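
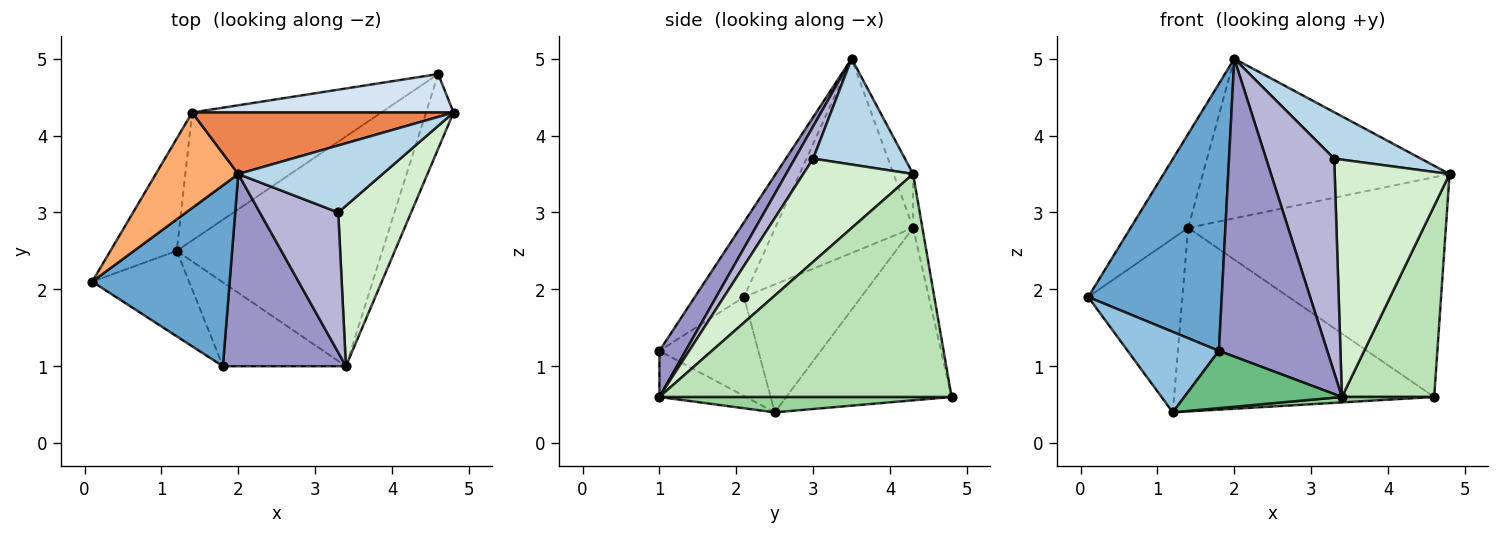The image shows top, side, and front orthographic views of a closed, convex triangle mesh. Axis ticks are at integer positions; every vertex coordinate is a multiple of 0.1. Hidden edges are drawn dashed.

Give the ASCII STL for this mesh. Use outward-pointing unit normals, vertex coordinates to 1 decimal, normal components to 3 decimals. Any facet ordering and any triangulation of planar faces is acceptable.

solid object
 facet normal -0.292 -0.792 0.536
  outer loop
   vertex 2.0 3.5 5.0
   vertex 0.1 2.1 1.9
   vertex 1.8 1.0 1.2
  endloop
 endfacet
 facet normal -0.597 -0.550 -0.584
  outer loop
   vertex 1.2 2.5 0.4
   vertex 1.8 1.0 1.2
   vertex 0.1 2.1 1.9
  endloop
 endfacet
 facet normal 0.516 -0.488 0.704
  outer loop
   vertex 3.3 3.0 3.7
   vertex 4.8 4.3 3.5
   vertex 2.0 3.5 5.0
  endloop
 endfacet
 facet normal -0.035 0.984 0.172
  outer loop
   vertex 1.4 4.3 2.8
   vertex 4.8 4.3 3.5
   vertex 4.6 4.8 0.6
  endloop
 endfacet
 facet normal -0.074 0.931 0.359
  outer loop
   vertex 1.4 4.3 2.8
   vertex 2.0 3.5 5.0
   vertex 4.8 4.3 3.5
  endloop
 endfacet
 facet normal -0.859 0.359 0.365
  outer loop
   vertex 1.4 4.3 2.8
   vertex 0.1 2.1 1.9
   vertex 2.0 3.5 5.0
  endloop
 endfacet
 facet normal -0.723 0.581 -0.375
  outer loop
   vertex 1.4 4.3 2.8
   vertex 1.2 2.5 0.4
   vertex 0.1 2.1 1.9
  endloop
 endfacet
 facet normal -0.462 0.727 -0.507
  outer loop
   vertex 1.4 4.3 2.8
   vertex 4.6 4.8 0.6
   vertex 1.2 2.5 0.4
  endloop
 endfacet
 facet normal -0.296 -0.539 -0.789
  outer loop
   vertex 3.4 1.0 0.6
   vertex 1.8 1.0 1.2
   vertex 1.2 2.5 0.4
  endloop
 endfacet
 facet normal 0.075 -0.024 -0.997
  outer loop
   vertex 3.4 1.0 0.6
   vertex 1.2 2.5 0.4
   vertex 4.6 4.8 0.6
  endloop
 endfacet
 facet normal 0.947 -0.299 -0.117
  outer loop
   vertex 3.4 1.0 0.6
   vertex 4.6 4.8 0.6
   vertex 4.8 4.3 3.5
  endloop
 endfacet
 facet normal 0.621 -0.649 0.439
  outer loop
   vertex 3.4 1.0 0.6
   vertex 4.8 4.3 3.5
   vertex 3.3 3.0 3.7
  endloop
 endfacet
 facet normal 0.199 -0.823 0.531
  outer loop
   vertex 3.4 1.0 0.6
   vertex 2.0 3.5 5.0
   vertex 1.8 1.0 1.2
  endloop
 endfacet
 facet normal 0.220 -0.816 0.534
  outer loop
   vertex 3.4 1.0 0.6
   vertex 3.3 3.0 3.7
   vertex 2.0 3.5 5.0
  endloop
 endfacet
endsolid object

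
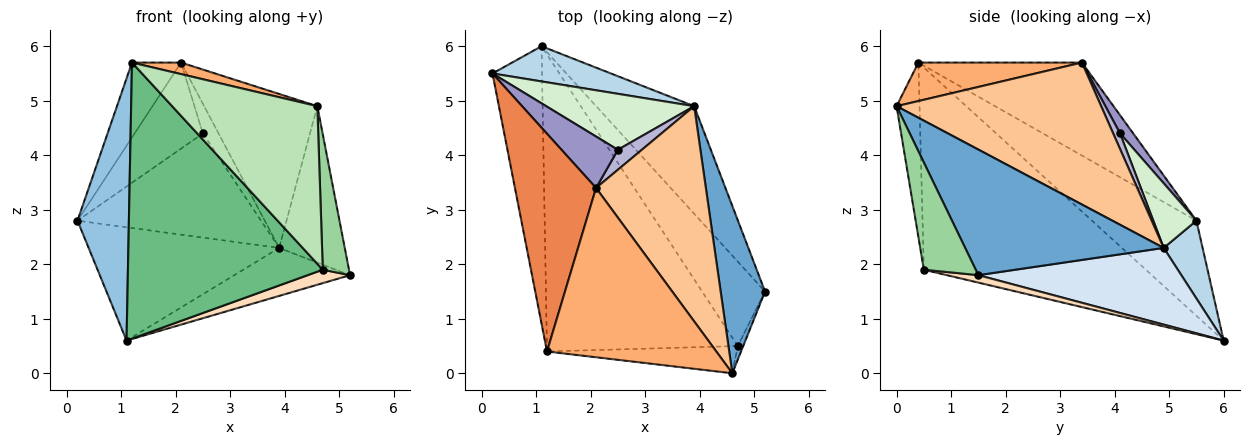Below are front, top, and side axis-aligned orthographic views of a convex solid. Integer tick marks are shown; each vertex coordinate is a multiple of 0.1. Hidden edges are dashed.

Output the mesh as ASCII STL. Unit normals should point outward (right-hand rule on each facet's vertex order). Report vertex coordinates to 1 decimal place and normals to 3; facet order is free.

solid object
 facet normal 0.900 0.297 0.318
  outer loop
   vertex 3.9 4.9 2.3
   vertex 4.6 0.0 4.9
   vertex 5.2 1.5 1.8
  endloop
 endfacet
 facet normal -0.813 -0.400 -0.423
  outer loop
   vertex 1.1 6.0 0.6
   vertex 1.2 0.4 5.7
   vertex 0.2 5.5 2.8
  endloop
 endfacet
 facet normal 0.191 0.937 0.291
  outer loop
   vertex 1.1 6.0 0.6
   vertex 0.2 5.5 2.8
   vertex 3.9 4.9 2.3
  endloop
 endfacet
 facet normal 0.581 0.332 -0.743
  outer loop
   vertex 1.1 6.0 0.6
   vertex 3.9 4.9 2.3
   vertex 5.2 1.5 1.8
  endloop
 endfacet
 facet normal -0.735 0.220 0.641
  outer loop
   vertex 2.1 3.4 5.7
   vertex 0.2 5.5 2.8
   vertex 1.2 0.4 5.7
  endloop
 endfacet
 facet normal 0.221 -0.066 0.973
  outer loop
   vertex 2.1 3.4 5.7
   vertex 1.2 0.4 5.7
   vertex 4.6 0.0 4.9
  endloop
 endfacet
 facet normal 0.725 0.401 0.561
  outer loop
   vertex 2.1 3.4 5.7
   vertex 4.6 0.0 4.9
   vertex 3.9 4.9 2.3
  endloop
 endfacet
 facet normal 0.116 -0.156 -0.981
  outer loop
   vertex 4.7 0.5 1.9
   vertex 1.1 6.0 0.6
   vertex 5.2 1.5 1.8
  endloop
 endfacet
 facet normal -0.613 -0.538 -0.579
  outer loop
   vertex 4.7 0.5 1.9
   vertex 1.2 0.4 5.7
   vertex 1.1 6.0 0.6
  endloop
 endfacet
 facet normal 0.892 -0.450 -0.045
  outer loop
   vertex 4.7 0.5 1.9
   vertex 5.2 1.5 1.8
   vertex 4.6 0.0 4.9
  endloop
 endfacet
 facet normal -0.154 -0.974 -0.167
  outer loop
   vertex 4.7 0.5 1.9
   vertex 4.6 0.0 4.9
   vertex 1.2 0.4 5.7
  endloop
 endfacet
 facet normal 0.203 0.863 0.464
  outer loop
   vertex 2.5 4.1 4.4
   vertex 3.9 4.9 2.3
   vertex 0.2 5.5 2.8
  endloop
 endfacet
 facet normal 0.163 0.847 0.506
  outer loop
   vertex 2.5 4.1 4.4
   vertex 0.2 5.5 2.8
   vertex 2.1 3.4 5.7
  endloop
 endfacet
 facet normal 0.342 0.779 0.525
  outer loop
   vertex 2.5 4.1 4.4
   vertex 2.1 3.4 5.7
   vertex 3.9 4.9 2.3
  endloop
 endfacet
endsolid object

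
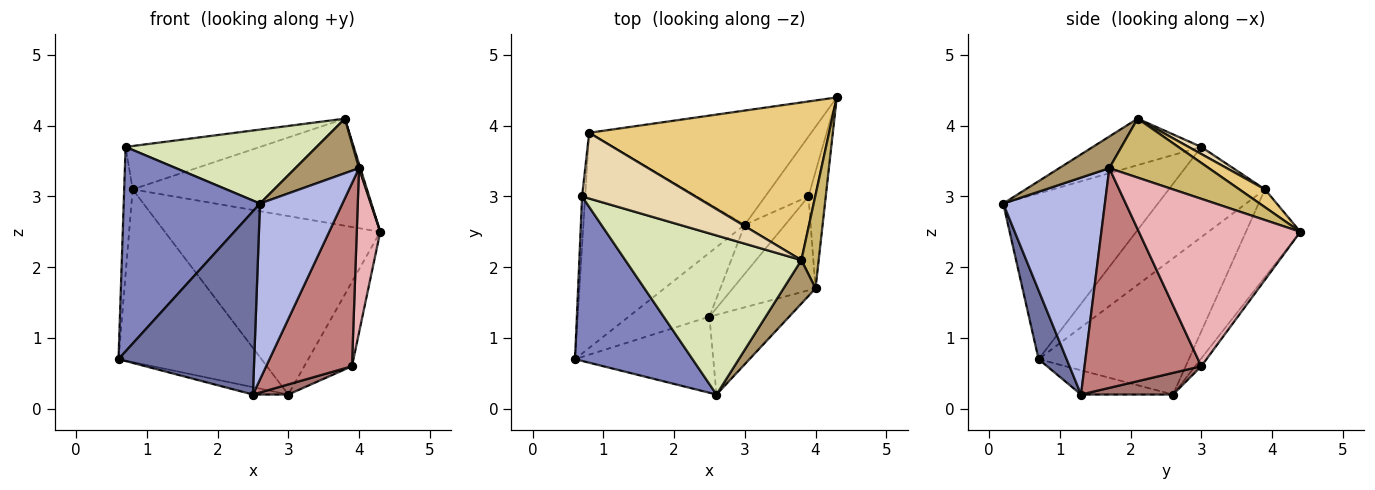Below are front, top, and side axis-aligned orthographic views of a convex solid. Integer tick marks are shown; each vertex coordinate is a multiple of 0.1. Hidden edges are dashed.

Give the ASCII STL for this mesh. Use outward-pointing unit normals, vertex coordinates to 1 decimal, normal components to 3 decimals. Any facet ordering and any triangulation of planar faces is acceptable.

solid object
 facet normal 0.187 -0.907 -0.377
  outer loop
   vertex 2.5 1.3 0.2
   vertex 2.6 0.2 2.9
   vertex 0.6 0.7 0.7
  endloop
 endfacet
 facet normal -0.662 -0.584 0.470
  outer loop
   vertex 0.7 3.0 3.7
   vertex 0.6 0.7 0.7
   vertex 2.6 0.2 2.9
  endloop
 endfacet
 facet normal -0.285 0.110 -0.952
  outer loop
   vertex 3.0 2.6 0.2
   vertex 2.5 1.3 0.2
   vertex 0.6 0.7 0.7
  endloop
 endfacet
 facet normal 0.747 -0.606 -0.274
  outer loop
   vertex 4.0 1.7 3.4
   vertex 2.6 0.2 2.9
   vertex 2.5 1.3 0.2
  endloop
 endfacet
 facet normal -0.208 0.824 -0.527
  outer loop
   vertex 0.8 3.9 3.1
   vertex 4.3 4.4 2.5
   vertex 3.0 2.6 0.2
  endloop
 endfacet
 facet normal -0.996 0.088 -0.034
  outer loop
   vertex 0.8 3.9 3.1
   vertex 0.6 0.7 0.7
   vertex 0.7 3.0 3.7
  endloop
 endfacet
 facet normal -0.550 0.523 -0.651
  outer loop
   vertex 0.8 3.9 3.1
   vertex 3.0 2.6 0.2
   vertex 0.6 0.7 0.7
  endloop
 endfacet
 facet normal -0.233 -0.410 0.882
  outer loop
   vertex 3.8 2.1 4.1
   vertex 0.7 3.0 3.7
   vertex 2.6 0.2 2.9
  endloop
 endfacet
 facet normal 0.524 -0.666 0.530
  outer loop
   vertex 3.8 2.1 4.1
   vertex 2.6 0.2 2.9
   vertex 4.0 1.7 3.4
  endloop
 endfacet
 facet normal 0.959 -0.013 0.281
  outer loop
   vertex 3.8 2.1 4.1
   vertex 4.0 1.7 3.4
   vertex 4.3 4.4 2.5
  endloop
 endfacet
 facet normal 0.061 0.561 0.826
  outer loop
   vertex 3.8 2.1 4.1
   vertex 4.3 4.4 2.5
   vertex 0.8 3.9 3.1
  endloop
 endfacet
 facet normal 0.052 0.550 0.834
  outer loop
   vertex 3.8 2.1 4.1
   vertex 0.8 3.9 3.1
   vertex 0.7 3.0 3.7
  endloop
 endfacet
 facet normal 0.465 -0.179 -0.867
  outer loop
   vertex 3.9 3.0 0.6
   vertex 2.5 1.3 0.2
   vertex 3.0 2.6 0.2
  endloop
 endfacet
 facet normal 0.771 -0.567 -0.291
  outer loop
   vertex 3.9 3.0 0.6
   vertex 4.0 1.7 3.4
   vertex 2.5 1.3 0.2
  endloop
 endfacet
 facet normal -0.105 0.811 -0.576
  outer loop
   vertex 3.9 3.0 0.6
   vertex 3.0 2.6 0.2
   vertex 4.3 4.4 2.5
  endloop
 endfacet
 facet normal 0.984 -0.143 -0.102
  outer loop
   vertex 3.9 3.0 0.6
   vertex 4.3 4.4 2.5
   vertex 4.0 1.7 3.4
  endloop
 endfacet
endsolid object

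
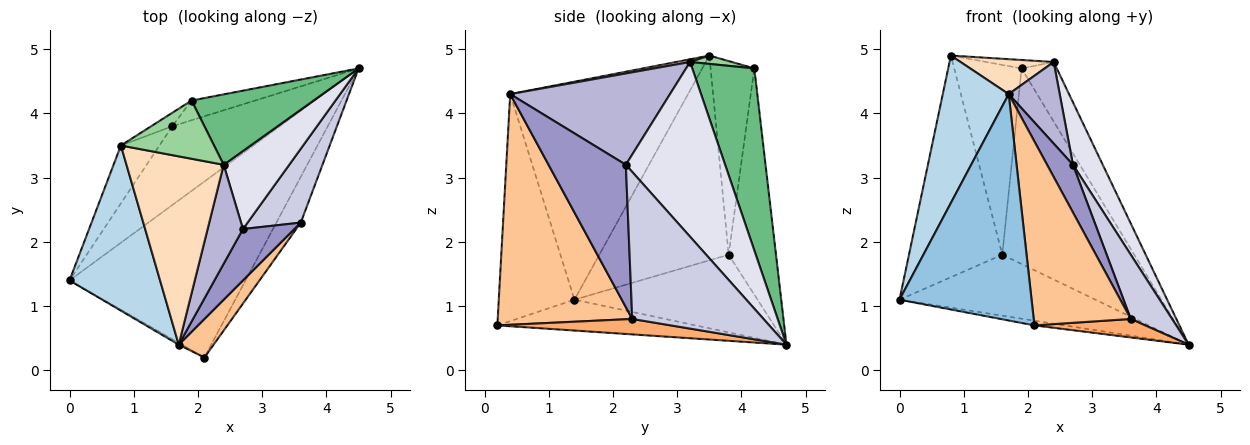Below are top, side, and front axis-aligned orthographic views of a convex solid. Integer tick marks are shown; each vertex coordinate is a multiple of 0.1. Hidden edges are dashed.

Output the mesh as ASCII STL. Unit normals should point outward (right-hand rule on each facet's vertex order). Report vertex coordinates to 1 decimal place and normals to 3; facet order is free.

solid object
 facet normal -0.172 0.026 -0.985
  outer loop
   vertex 2.1 0.2 0.7
   vertex 0.0 1.4 1.1
   vertex 4.5 4.7 0.4
  endloop
 endfacet
 facet normal -0.497 -0.868 -0.007
  outer loop
   vertex 1.7 0.4 4.3
   vertex 0.0 1.4 1.1
   vertex 2.1 0.2 0.7
  endloop
 endfacet
 facet normal -0.874 -0.324 0.363
  outer loop
   vertex 1.7 0.4 4.3
   vertex 0.8 3.5 4.9
   vertex 0.0 1.4 1.1
  endloop
 endfacet
 facet normal -0.496 0.531 -0.687
  outer loop
   vertex 1.6 3.8 1.8
   vertex 4.5 4.7 0.4
   vertex 0.0 1.4 1.1
  endloop
 endfacet
 facet normal -0.802 0.578 -0.151
  outer loop
   vertex 1.6 3.8 1.8
   vertex 0.0 1.4 1.1
   vertex 0.8 3.5 4.9
  endloop
 endfacet
 facet normal 0.505 -0.323 -0.800
  outer loop
   vertex 3.6 2.3 0.8
   vertex 2.1 0.2 0.7
   vertex 4.5 4.7 0.4
  endloop
 endfacet
 facet normal 0.805 -0.581 0.122
  outer loop
   vertex 3.6 2.3 0.8
   vertex 1.7 0.4 4.3
   vertex 2.1 0.2 0.7
  endloop
 endfacet
 facet normal 0.027 -0.182 0.983
  outer loop
   vertex 2.4 3.2 4.8
   vertex 0.8 3.5 4.9
   vertex 1.7 0.4 4.3
  endloop
 endfacet
 facet normal 0.751 0.426 0.504
  outer loop
   vertex 1.9 4.2 4.7
   vertex 2.4 3.2 4.8
   vertex 4.5 4.7 0.4
  endloop
 endfacet
 facet normal 0.088 0.143 0.986
  outer loop
   vertex 1.9 4.2 4.7
   vertex 0.8 3.5 4.9
   vertex 2.4 3.2 4.8
  endloop
 endfacet
 facet normal -0.336 0.937 -0.094
  outer loop
   vertex 1.9 4.2 4.7
   vertex 4.5 4.7 0.4
   vertex 1.6 3.8 1.8
  endloop
 endfacet
 facet normal -0.544 0.837 -0.059
  outer loop
   vertex 1.9 4.2 4.7
   vertex 1.6 3.8 1.8
   vertex 0.8 3.5 4.9
  endloop
 endfacet
 facet normal 0.897 -0.300 0.324
  outer loop
   vertex 2.7 2.2 3.2
   vertex 1.7 0.4 4.3
   vertex 3.6 2.3 0.8
  endloop
 endfacet
 facet normal 0.894 -0.285 0.346
  outer loop
   vertex 2.7 2.2 3.2
   vertex 2.4 3.2 4.8
   vertex 1.7 0.4 4.3
  endloop
 endfacet
 facet normal 0.902 -0.284 0.326
  outer loop
   vertex 2.7 2.2 3.2
   vertex 3.6 2.3 0.8
   vertex 4.5 4.7 0.4
  endloop
 endfacet
 facet normal 0.901 -0.270 0.338
  outer loop
   vertex 2.7 2.2 3.2
   vertex 4.5 4.7 0.4
   vertex 2.4 3.2 4.8
  endloop
 endfacet
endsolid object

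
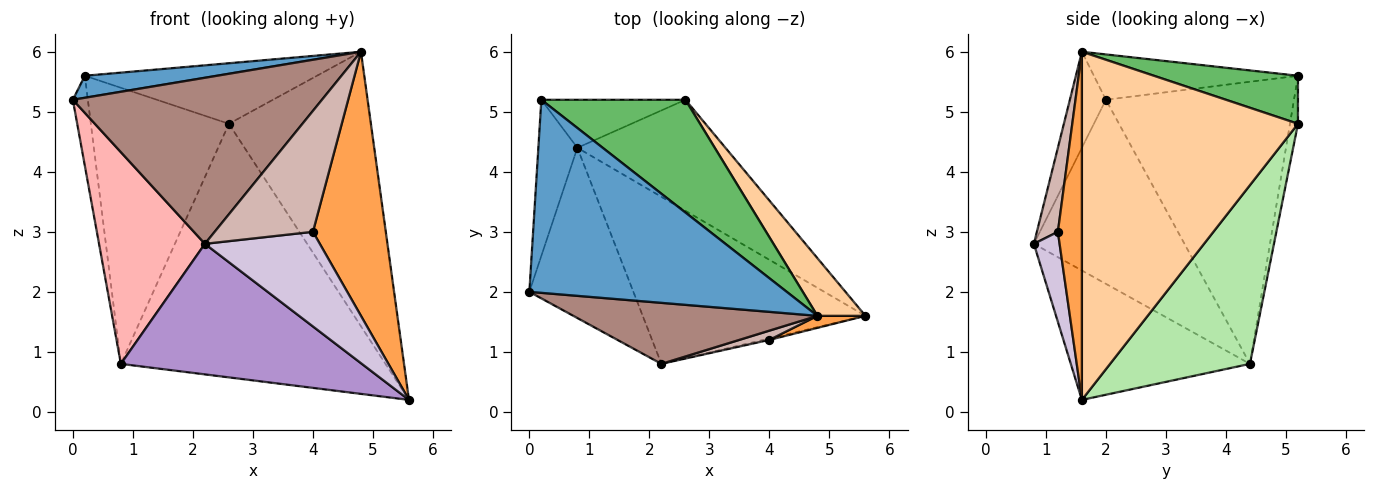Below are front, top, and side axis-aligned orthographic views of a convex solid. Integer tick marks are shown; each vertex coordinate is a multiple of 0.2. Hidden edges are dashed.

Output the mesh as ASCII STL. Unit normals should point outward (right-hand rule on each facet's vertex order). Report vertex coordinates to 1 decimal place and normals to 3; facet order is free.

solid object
 facet normal -0.172 -0.112 0.979
  outer loop
   vertex 4.8 1.6 6.0
   vertex 0.2 5.2 5.6
   vertex 0.0 2.0 5.2
  endloop
 endfacet
 facet normal -0.987 0.079 -0.137
  outer loop
   vertex 0.8 4.4 0.8
   vertex 0.0 2.0 5.2
   vertex 0.2 5.2 5.6
  endloop
 endfacet
 facet normal 0.313 -0.949 0.043
  outer loop
   vertex 4.0 1.2 3.0
   vertex 5.6 1.6 0.2
   vertex 4.8 1.6 6.0
  endloop
 endfacet
 facet normal 0.830 0.546 0.115
  outer loop
   vertex 2.6 5.2 4.8
   vertex 4.8 1.6 6.0
   vertex 5.6 1.6 0.2
  endloop
 endfacet
 facet normal 0.282 0.454 0.845
  outer loop
   vertex 2.6 5.2 4.8
   vertex 0.2 5.2 5.6
   vertex 4.8 1.6 6.0
  endloop
 endfacet
 facet normal 0.436 0.824 -0.361
  outer loop
   vertex 2.6 5.2 4.8
   vertex 5.6 1.6 0.2
   vertex 0.8 4.4 0.8
  endloop
 endfacet
 facet normal -0.057 0.984 -0.171
  outer loop
   vertex 2.6 5.2 4.8
   vertex 0.8 4.4 0.8
   vertex 0.2 5.2 5.6
  endloop
 endfacet
 facet normal -0.743 -0.522 -0.420
  outer loop
   vertex 2.2 0.8 2.8
   vertex 0.0 2.0 5.2
   vertex 0.8 4.4 0.8
  endloop
 endfacet
 facet normal -0.416 -0.560 -0.716
  outer loop
   vertex 2.2 0.8 2.8
   vertex 0.8 4.4 0.8
   vertex 5.6 1.6 0.2
  endloop
 endfacet
 facet normal 0.218 -0.976 -0.015
  outer loop
   vertex 2.2 0.8 2.8
   vertex 5.6 1.6 0.2
   vertex 4.0 1.2 3.0
  endloop
 endfacet
 facet normal -0.134 -0.930 0.342
  outer loop
   vertex 2.2 0.8 2.8
   vertex 4.8 1.6 6.0
   vertex 0.0 2.0 5.2
  endloop
 endfacet
 facet normal 0.208 -0.975 0.074
  outer loop
   vertex 2.2 0.8 2.8
   vertex 4.0 1.2 3.0
   vertex 4.8 1.6 6.0
  endloop
 endfacet
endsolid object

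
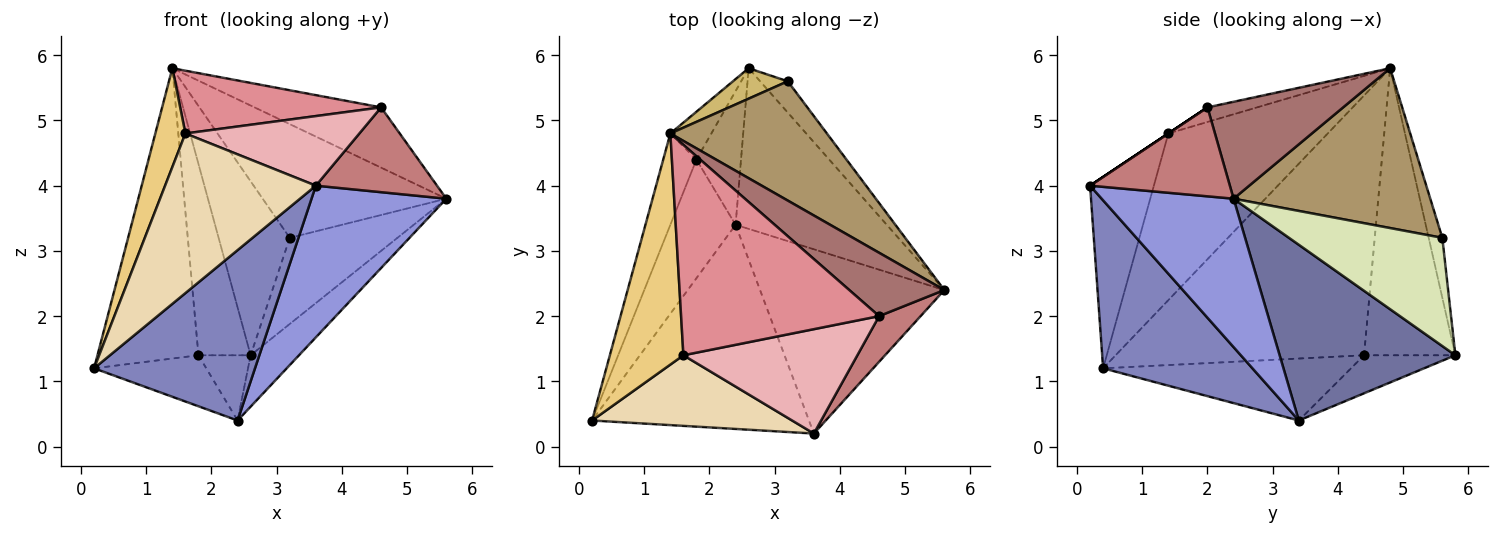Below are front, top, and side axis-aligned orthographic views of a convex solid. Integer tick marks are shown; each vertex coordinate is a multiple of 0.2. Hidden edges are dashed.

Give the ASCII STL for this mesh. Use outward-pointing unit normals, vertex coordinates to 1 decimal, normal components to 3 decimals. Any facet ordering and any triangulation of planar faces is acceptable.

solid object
 facet normal 0.742 0.204 -0.638
  outer loop
   vertex 2.4 3.4 0.4
   vertex 2.6 5.8 1.4
   vertex 5.6 2.4 3.8
  endloop
 endfacet
 facet normal 0.511 -0.551 -0.660
  outer loop
   vertex 2.4 3.4 0.4
   vertex 3.6 0.2 4.0
   vertex 0.2 0.4 1.2
  endloop
 endfacet
 facet normal 0.528 -0.540 -0.656
  outer loop
   vertex 2.4 3.4 0.4
   vertex 5.6 2.4 3.8
   vertex 3.6 0.2 4.0
  endloop
 endfacet
 facet normal -0.920 0.374 -0.118
  outer loop
   vertex 1.8 4.4 1.4
   vertex 0.2 0.4 1.2
   vertex 1.4 4.8 5.8
  endloop
 endfacet
 facet normal -0.862 0.492 -0.123
  outer loop
   vertex 1.8 4.4 1.4
   vertex 1.4 4.8 5.8
   vertex 2.6 5.8 1.4
  endloop
 endfacet
 facet normal -0.658 0.298 -0.692
  outer loop
   vertex 1.8 4.4 1.4
   vertex 2.4 3.4 0.4
   vertex 0.2 0.4 1.2
  endloop
 endfacet
 facet normal -0.609 0.348 -0.713
  outer loop
   vertex 1.8 4.4 1.4
   vertex 2.6 5.8 1.4
   vertex 2.4 3.4 0.4
  endloop
 endfacet
 facet normal 0.801 0.562 -0.205
  outer loop
   vertex 3.2 5.6 3.2
   vertex 5.6 2.4 3.8
   vertex 2.6 5.8 1.4
  endloop
 endfacet
 facet normal 0.594 0.555 0.582
  outer loop
   vertex 3.2 5.6 3.2
   vertex 1.4 4.8 5.8
   vertex 5.6 2.4 3.8
  endloop
 endfacet
 facet normal -0.186 0.968 0.169
  outer loop
   vertex 3.2 5.6 3.2
   vertex 2.6 5.8 1.4
   vertex 1.4 4.8 5.8
  endloop
 endfacet
 facet normal -0.902 -0.170 0.398
  outer loop
   vertex 1.6 1.4 4.8
   vertex 1.4 4.8 5.8
   vertex 0.2 0.4 1.2
  endloop
 endfacet
 facet normal -0.361 -0.853 0.377
  outer loop
   vertex 1.6 1.4 4.8
   vertex 0.2 0.4 1.2
   vertex 3.6 0.2 4.0
  endloop
 endfacet
 facet normal 0.594 0.554 0.583
  outer loop
   vertex 4.6 2.0 5.2
   vertex 5.6 2.4 3.8
   vertex 1.4 4.8 5.8
  endloop
 endfacet
 facet normal 0.713 -0.618 0.333
  outer loop
   vertex 4.6 2.0 5.2
   vertex 3.6 0.2 4.0
   vertex 5.6 2.4 3.8
  endloop
 endfacet
 facet normal -0.070 -0.285 0.956
  outer loop
   vertex 4.6 2.0 5.2
   vertex 1.4 4.8 5.8
   vertex 1.6 1.4 4.8
  endloop
 endfacet
 facet normal 0.000 -0.555 0.832
  outer loop
   vertex 4.6 2.0 5.2
   vertex 1.6 1.4 4.8
   vertex 3.6 0.2 4.0
  endloop
 endfacet
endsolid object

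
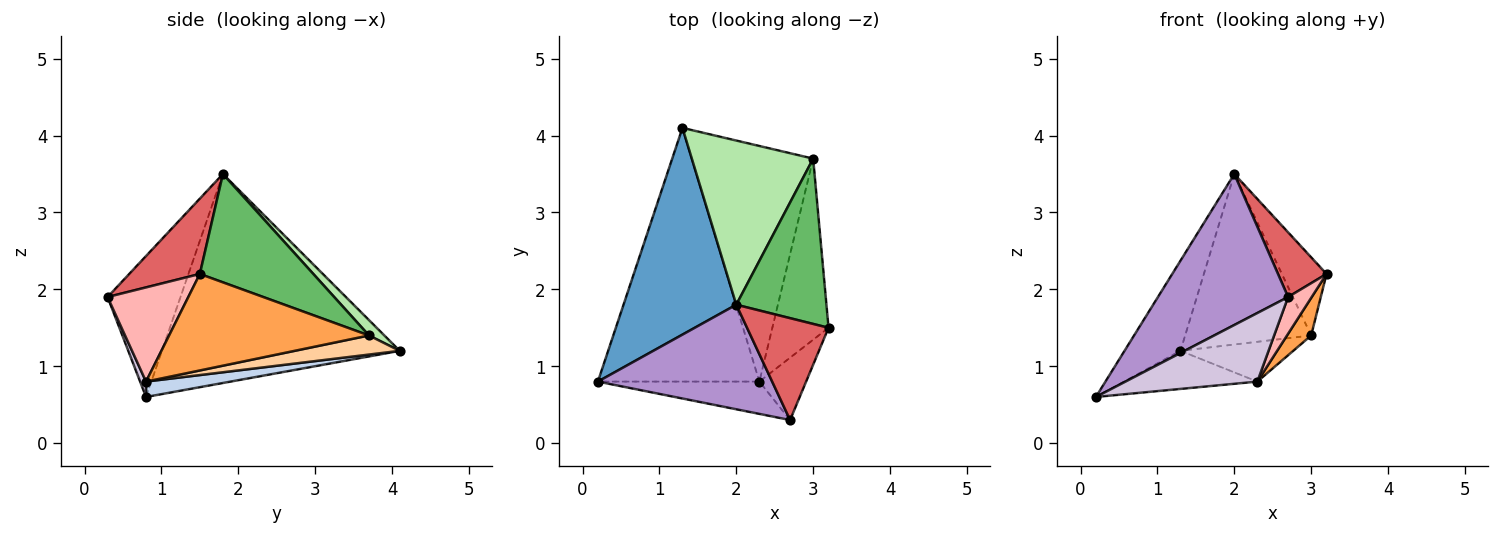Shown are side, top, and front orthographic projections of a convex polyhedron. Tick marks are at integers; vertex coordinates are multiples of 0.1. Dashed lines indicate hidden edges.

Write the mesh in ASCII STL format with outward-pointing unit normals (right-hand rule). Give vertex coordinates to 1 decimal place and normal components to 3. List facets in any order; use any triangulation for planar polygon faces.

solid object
 facet normal -0.862 0.203 0.465
  outer loop
   vertex 2.0 1.8 3.5
   vertex 1.3 4.1 1.2
   vertex 0.2 0.8 0.6
  endloop
 endfacet
 facet normal 0.094 0.148 -0.985
  outer loop
   vertex 2.3 0.8 0.8
   vertex 0.2 0.8 0.6
   vertex 1.3 4.1 1.2
  endloop
 endfacet
 facet normal 0.859 -0.104 -0.501
  outer loop
   vertex 3.0 3.7 1.4
   vertex 3.2 1.5 2.2
   vertex 2.3 0.8 0.8
  endloop
 endfacet
 facet normal 0.153 0.165 -0.974
  outer loop
   vertex 3.0 3.7 1.4
   vertex 2.3 0.8 0.8
   vertex 1.3 4.1 1.2
  endloop
 endfacet
 facet normal 0.736 0.290 0.612
  outer loop
   vertex 3.0 3.7 1.4
   vertex 2.0 1.8 3.5
   vertex 3.2 1.5 2.2
  endloop
 endfacet
 facet normal 0.088 0.718 0.691
  outer loop
   vertex 3.0 3.7 1.4
   vertex 1.3 4.1 1.2
   vertex 2.0 1.8 3.5
  endloop
 endfacet
 facet normal 0.615 -0.423 0.665
  outer loop
   vertex 2.7 0.3 1.9
   vertex 3.2 1.5 2.2
   vertex 2.0 1.8 3.5
  endloop
 endfacet
 facet normal 0.866 -0.253 -0.430
  outer loop
   vertex 2.7 0.3 1.9
   vertex 2.3 0.8 0.8
   vertex 3.2 1.5 2.2
  endloop
 endfacet
 facet normal -0.418 -0.747 0.517
  outer loop
   vertex 2.7 0.3 1.9
   vertex 2.0 1.8 3.5
   vertex 0.2 0.8 0.6
  endloop
 endfacet
 facet normal 0.041 -0.904 -0.426
  outer loop
   vertex 2.7 0.3 1.9
   vertex 0.2 0.8 0.6
   vertex 2.3 0.8 0.8
  endloop
 endfacet
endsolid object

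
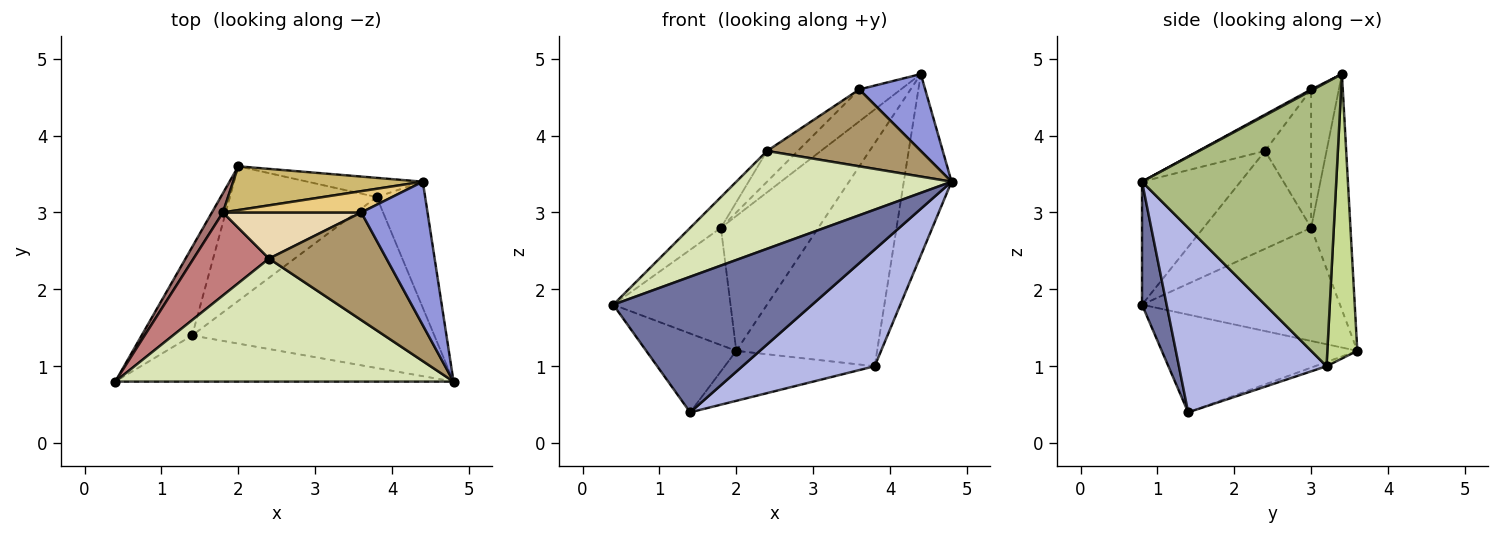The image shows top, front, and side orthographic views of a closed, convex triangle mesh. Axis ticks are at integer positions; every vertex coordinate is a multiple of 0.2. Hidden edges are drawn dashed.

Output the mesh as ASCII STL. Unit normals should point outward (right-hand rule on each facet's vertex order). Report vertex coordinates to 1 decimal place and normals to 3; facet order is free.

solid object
 facet normal 0.116 -0.940 -0.320
  outer loop
   vertex 1.4 1.4 0.4
   vertex 4.8 0.8 3.4
   vertex 0.4 0.8 1.8
  endloop
 endfacet
 facet normal -0.822 0.379 -0.425
  outer loop
   vertex 1.4 1.4 0.4
   vertex 0.4 0.8 1.8
   vertex 2.0 3.6 1.2
  endloop
 endfacet
 facet normal 0.016 -0.472 0.881
  outer loop
   vertex 3.6 3.0 4.6
   vertex 4.8 0.8 3.4
   vertex 4.4 3.4 4.8
  endloop
 endfacet
 facet normal 0.533 -0.477 -0.699
  outer loop
   vertex 3.8 3.2 1.0
   vertex 4.8 0.8 3.4
   vertex 1.4 1.4 0.4
  endloop
 endfacet
 facet normal -0.027 0.348 -0.937
  outer loop
   vertex 3.8 3.2 1.0
   vertex 1.4 1.4 0.4
   vertex 2.0 3.6 1.2
  endloop
 endfacet
 facet normal 0.958 0.236 -0.164
  outer loop
   vertex 3.8 3.2 1.0
   vertex 4.4 3.4 4.8
   vertex 4.8 0.8 3.4
  endloop
 endfacet
 facet normal 0.207 0.975 -0.084
  outer loop
   vertex 3.8 3.2 1.0
   vertex 2.0 3.6 1.2
   vertex 4.4 3.4 4.8
  endloop
 endfacet
 facet normal -0.274 -0.599 0.753
  outer loop
   vertex 2.4 2.4 3.8
   vertex 0.4 0.8 1.8
   vertex 4.8 0.8 3.4
  endloop
 endfacet
 facet normal -0.244 -0.564 0.789
  outer loop
   vertex 2.4 2.4 3.8
   vertex 4.8 0.8 3.4
   vertex 3.6 3.0 4.6
  endloop
 endfacet
 facet normal -0.358 0.888 0.288
  outer loop
   vertex 1.8 3.0 2.8
   vertex 4.4 3.4 4.8
   vertex 2.0 3.6 1.2
  endloop
 endfacet
 facet normal -0.485 0.728 0.485
  outer loop
   vertex 1.8 3.0 2.8
   vertex 3.6 3.0 4.6
   vertex 4.4 3.4 4.8
  endloop
 endfacet
 facet normal -0.640 0.426 0.640
  outer loop
   vertex 1.8 3.0 2.8
   vertex 2.4 2.4 3.8
   vertex 3.6 3.0 4.6
  endloop
 endfacet
 facet normal -0.857 0.508 0.083
  outer loop
   vertex 1.8 3.0 2.8
   vertex 2.0 3.6 1.2
   vertex 0.4 0.8 1.8
  endloop
 endfacet
 facet normal -0.772 0.221 0.596
  outer loop
   vertex 1.8 3.0 2.8
   vertex 0.4 0.8 1.8
   vertex 2.4 2.4 3.8
  endloop
 endfacet
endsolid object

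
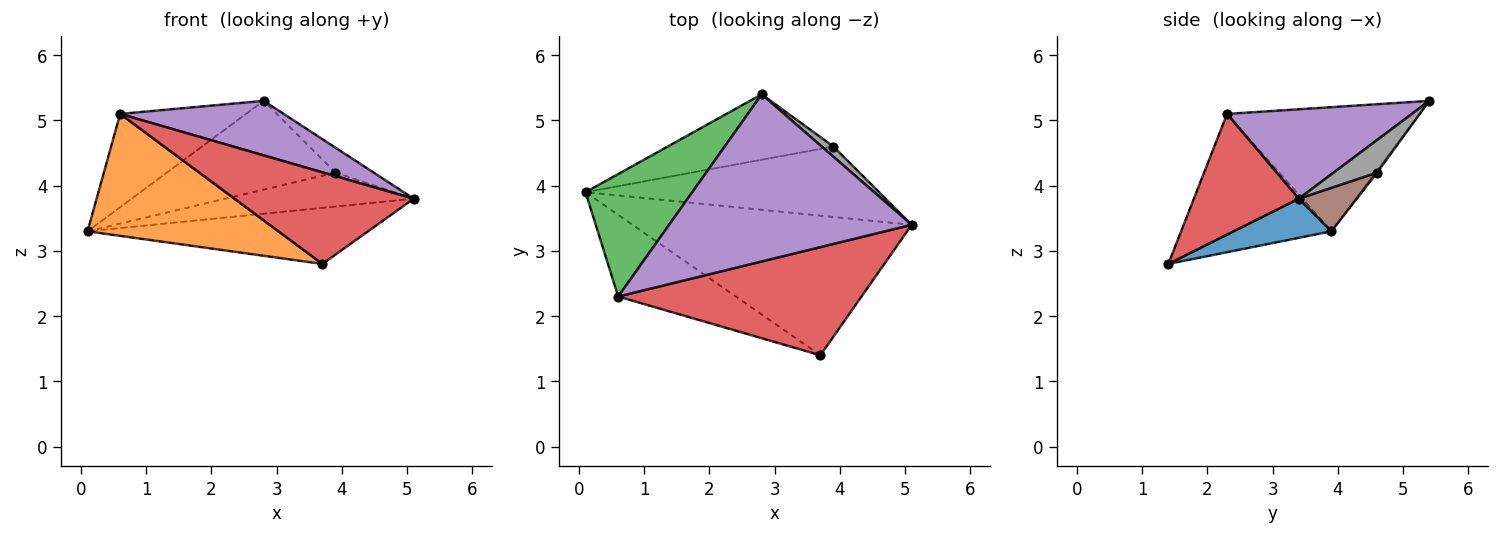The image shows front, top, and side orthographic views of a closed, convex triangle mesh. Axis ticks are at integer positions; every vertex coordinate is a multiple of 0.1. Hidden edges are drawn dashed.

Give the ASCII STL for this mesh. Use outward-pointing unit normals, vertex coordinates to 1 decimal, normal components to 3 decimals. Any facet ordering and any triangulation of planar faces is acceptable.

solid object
 facet normal 0.129 0.370 -0.920
  outer loop
   vertex 3.7 1.4 2.8
   vertex 0.1 3.9 3.3
   vertex 5.1 3.4 3.8
  endloop
 endfacet
 facet normal -0.547 -0.695 -0.466
  outer loop
   vertex 0.6 2.3 5.1
   vertex 0.1 3.9 3.3
   vertex 3.7 1.4 2.8
  endloop
 endfacet
 facet normal -0.679 0.444 0.584
  outer loop
   vertex 0.6 2.3 5.1
   vertex 2.8 5.4 5.3
   vertex 0.1 3.9 3.3
  endloop
 endfacet
 facet normal 0.354 -0.605 0.714
  outer loop
   vertex 0.6 2.3 5.1
   vertex 3.7 1.4 2.8
   vertex 5.1 3.4 3.8
  endloop
 endfacet
 facet normal 0.331 -0.293 0.897
  outer loop
   vertex 0.6 2.3 5.1
   vertex 5.1 3.4 3.8
   vertex 2.8 5.4 5.3
  endloop
 endfacet
 facet normal 0.132 0.430 -0.893
  outer loop
   vertex 3.9 4.6 4.2
   vertex 5.1 3.4 3.8
   vertex 0.1 3.9 3.3
  endloop
 endfacet
 facet normal -0.008 0.805 -0.593
  outer loop
   vertex 3.9 4.6 4.2
   vertex 0.1 3.9 3.3
   vertex 2.8 5.4 5.3
  endloop
 endfacet
 facet normal 0.725 0.638 0.261
  outer loop
   vertex 3.9 4.6 4.2
   vertex 2.8 5.4 5.3
   vertex 5.1 3.4 3.8
  endloop
 endfacet
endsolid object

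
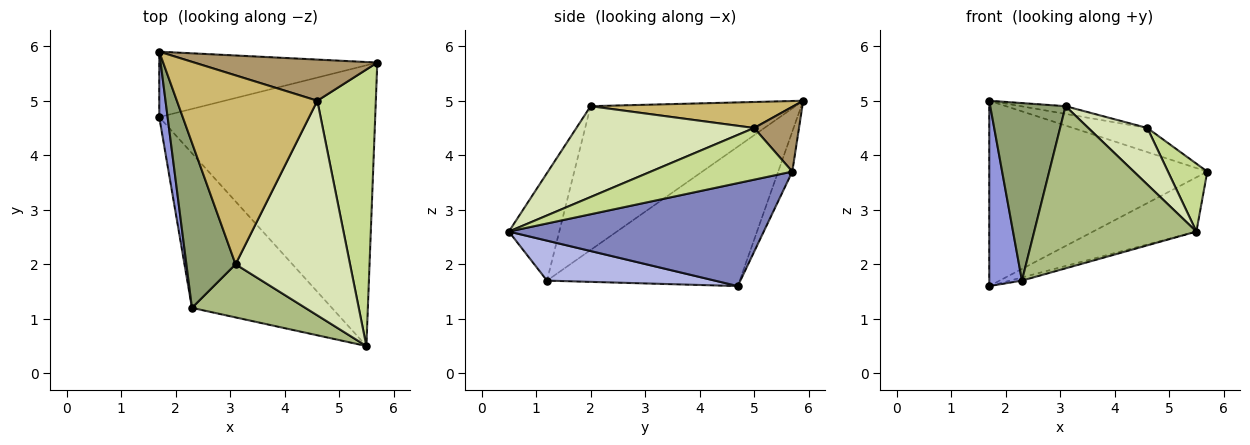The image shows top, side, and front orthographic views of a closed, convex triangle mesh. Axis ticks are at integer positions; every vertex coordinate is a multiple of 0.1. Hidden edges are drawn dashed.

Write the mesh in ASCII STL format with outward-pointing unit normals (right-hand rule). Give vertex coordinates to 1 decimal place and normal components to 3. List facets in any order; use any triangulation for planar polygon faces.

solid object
 facet normal -0.061 0.941 -0.332
  outer loop
   vertex 1.7 4.7 1.6
   vertex 1.7 5.9 5.0
   vertex 5.7 5.7 3.7
  endloop
 endfacet
 facet normal 0.424 0.172 -0.889
  outer loop
   vertex 1.7 4.7 1.6
   vertex 5.7 5.7 3.7
   vertex 5.5 0.5 2.6
  endloop
 endfacet
 facet normal -0.984 -0.167 0.059
  outer loop
   vertex 2.3 1.2 1.7
   vertex 1.7 5.9 5.0
   vertex 1.7 4.7 1.6
  endloop
 endfacet
 facet normal 0.275 0.020 -0.961
  outer loop
   vertex 2.3 1.2 1.7
   vertex 1.7 4.7 1.6
   vertex 5.5 0.5 2.6
  endloop
 endfacet
 facet normal -0.894 -0.329 0.306
  outer loop
   vertex 3.1 2.0 4.9
   vertex 1.7 5.9 5.0
   vertex 2.3 1.2 1.7
  endloop
 endfacet
 facet normal -0.283 -0.911 0.299
  outer loop
   vertex 3.1 2.0 4.9
   vertex 2.3 1.2 1.7
   vertex 5.5 0.5 2.6
  endloop
 endfacet
 facet normal 0.651 -0.181 0.737
  outer loop
   vertex 4.6 5.0 4.5
   vertex 5.5 0.5 2.6
   vertex 5.7 5.7 3.7
  endloop
 endfacet
 facet normal 0.609 -0.202 0.767
  outer loop
   vertex 4.6 5.0 4.5
   vertex 3.1 2.0 4.9
   vertex 5.5 0.5 2.6
  endloop
 endfacet
 facet normal 0.292 0.484 0.825
  outer loop
   vertex 4.6 5.0 4.5
   vertex 5.7 5.7 3.7
   vertex 1.7 5.9 5.0
  endloop
 endfacet
 facet normal 0.182 0.040 0.983
  outer loop
   vertex 4.6 5.0 4.5
   vertex 1.7 5.9 5.0
   vertex 3.1 2.0 4.9
  endloop
 endfacet
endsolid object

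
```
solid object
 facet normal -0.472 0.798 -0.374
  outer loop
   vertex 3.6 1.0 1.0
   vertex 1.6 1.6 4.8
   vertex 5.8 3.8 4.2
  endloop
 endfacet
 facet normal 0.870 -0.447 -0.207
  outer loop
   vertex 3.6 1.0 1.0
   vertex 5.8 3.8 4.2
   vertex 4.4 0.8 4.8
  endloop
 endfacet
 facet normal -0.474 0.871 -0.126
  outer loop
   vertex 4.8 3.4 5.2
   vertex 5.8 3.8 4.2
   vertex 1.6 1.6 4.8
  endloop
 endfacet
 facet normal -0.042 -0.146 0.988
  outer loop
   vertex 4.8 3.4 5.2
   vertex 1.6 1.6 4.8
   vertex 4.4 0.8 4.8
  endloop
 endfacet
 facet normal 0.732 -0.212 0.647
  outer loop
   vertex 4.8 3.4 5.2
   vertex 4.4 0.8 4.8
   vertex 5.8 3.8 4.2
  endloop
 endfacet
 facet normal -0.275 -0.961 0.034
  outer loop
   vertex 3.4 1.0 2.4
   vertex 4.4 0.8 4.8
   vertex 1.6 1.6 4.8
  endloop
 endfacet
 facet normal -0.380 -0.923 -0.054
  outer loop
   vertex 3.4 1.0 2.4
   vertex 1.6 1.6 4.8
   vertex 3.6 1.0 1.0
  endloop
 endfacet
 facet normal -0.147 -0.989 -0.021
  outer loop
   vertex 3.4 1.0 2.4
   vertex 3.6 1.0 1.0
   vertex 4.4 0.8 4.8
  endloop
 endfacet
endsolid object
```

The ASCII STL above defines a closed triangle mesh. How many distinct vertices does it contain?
6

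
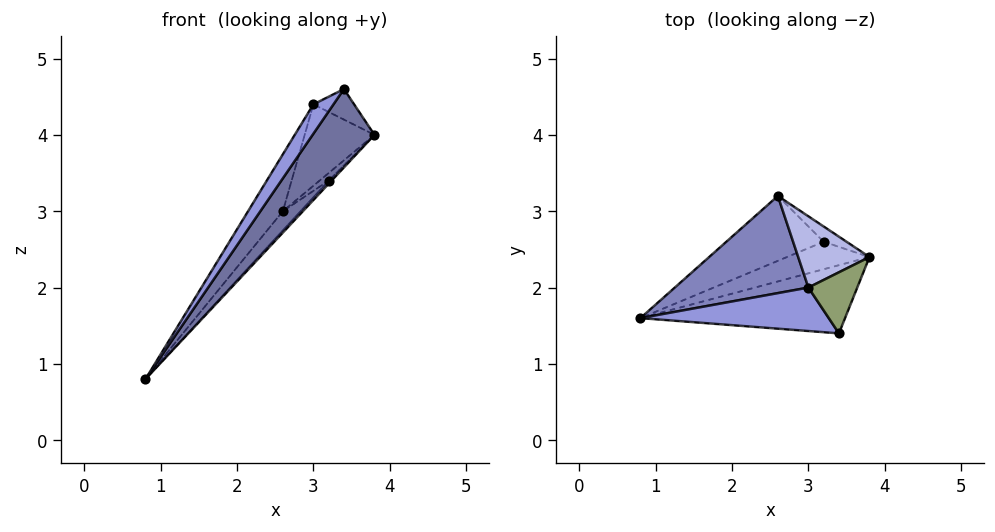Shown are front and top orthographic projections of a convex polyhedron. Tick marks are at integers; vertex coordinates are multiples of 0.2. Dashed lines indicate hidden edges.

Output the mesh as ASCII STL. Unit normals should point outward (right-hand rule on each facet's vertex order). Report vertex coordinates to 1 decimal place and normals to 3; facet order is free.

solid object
 facet normal 0.670 -0.560 -0.488
  outer loop
   vertex 3.4 1.4 4.6
   vertex 0.8 1.6 0.8
   vertex 3.8 2.4 4.0
  endloop
 endfacet
 facet normal -0.833 0.280 0.478
  outer loop
   vertex 3.0 2.0 4.4
   vertex 2.6 3.2 3.0
   vertex 0.8 1.6 0.8
  endloop
 endfacet
 facet normal -0.782 -0.349 0.517
  outer loop
   vertex 3.0 2.0 4.4
   vertex 0.8 1.6 0.8
   vertex 3.4 1.4 4.6
  endloop
 endfacet
 facet normal -0.047 0.752 0.658
  outer loop
   vertex 3.0 2.0 4.4
   vertex 3.8 2.4 4.0
   vertex 2.6 3.2 3.0
  endloop
 endfacet
 facet normal 0.218 0.436 0.873
  outer loop
   vertex 3.0 2.0 4.4
   vertex 3.4 1.4 4.6
   vertex 3.8 2.4 4.0
  endloop
 endfacet
 facet normal 0.718 0.077 -0.692
  outer loop
   vertex 3.2 2.6 3.4
   vertex 3.8 2.4 4.0
   vertex 0.8 1.6 0.8
  endloop
 endfacet
 facet normal 0.678 0.207 -0.705
  outer loop
   vertex 3.2 2.6 3.4
   vertex 0.8 1.6 0.8
   vertex 2.6 3.2 3.0
  endloop
 endfacet
 facet normal 0.722 0.309 -0.619
  outer loop
   vertex 3.2 2.6 3.4
   vertex 2.6 3.2 3.0
   vertex 3.8 2.4 4.0
  endloop
 endfacet
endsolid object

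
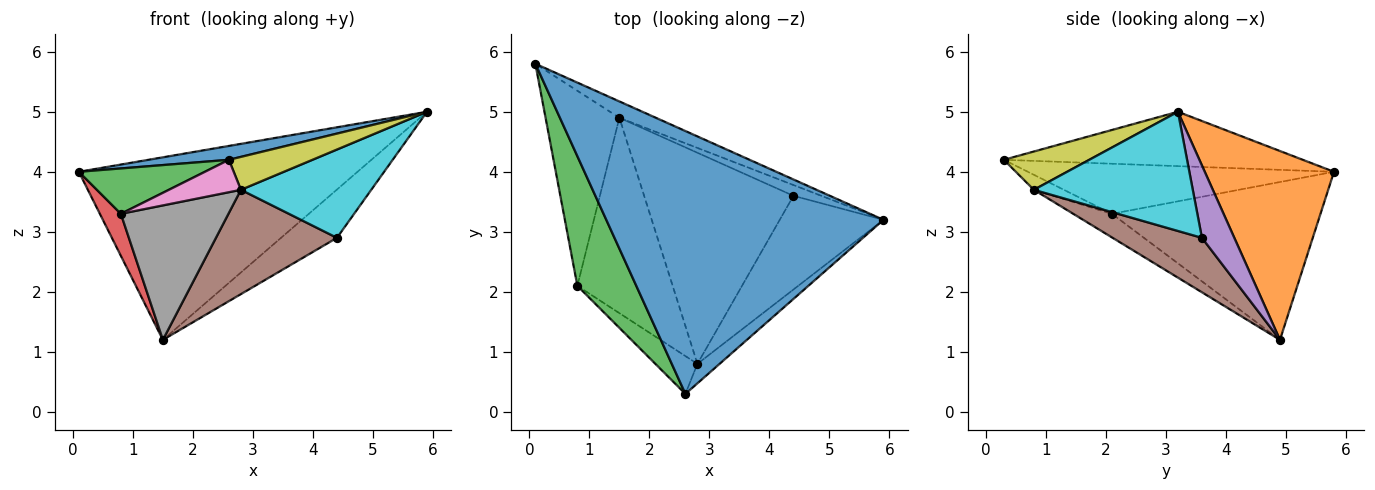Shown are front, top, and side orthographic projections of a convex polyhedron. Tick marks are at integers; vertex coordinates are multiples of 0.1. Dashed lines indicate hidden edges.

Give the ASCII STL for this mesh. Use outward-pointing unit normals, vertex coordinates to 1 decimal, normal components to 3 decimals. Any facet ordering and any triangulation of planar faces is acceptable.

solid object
 facet normal -0.192 -0.052 0.980
  outer loop
   vertex 2.6 0.3 4.2
   vertex 5.9 3.2 5.0
   vertex 0.1 5.8 4.0
  endloop
 endfacet
 facet normal 0.419 0.904 -0.081
  outer loop
   vertex 1.5 4.9 1.2
   vertex 0.1 5.8 4.0
   vertex 5.9 3.2 5.0
  endloop
 endfacet
 facet normal -0.626 -0.258 0.736
  outer loop
   vertex 0.8 2.1 3.3
   vertex 2.6 0.3 4.2
   vertex 0.1 5.8 4.0
  endloop
 endfacet
 facet normal -0.902 -0.091 -0.422
  outer loop
   vertex 0.8 2.1 3.3
   vertex 0.1 5.8 4.0
   vertex 1.5 4.9 1.2
  endloop
 endfacet
 facet normal 0.492 0.850 -0.190
  outer loop
   vertex 4.4 3.6 2.9
   vertex 1.5 4.9 1.2
   vertex 5.9 3.2 5.0
  endloop
 endfacet
 facet normal 0.311 -0.421 -0.852
  outer loop
   vertex 2.8 0.8 3.7
   vertex 1.5 4.9 1.2
   vertex 4.4 3.6 2.9
  endloop
 endfacet
 facet normal -0.262 -0.628 -0.733
  outer loop
   vertex 2.8 0.8 3.7
   vertex 2.6 0.3 4.2
   vertex 0.8 2.1 3.3
  endloop
 endfacet
 facet normal -0.200 -0.555 -0.807
  outer loop
   vertex 2.8 0.8 3.7
   vertex 0.8 2.1 3.3
   vertex 1.5 4.9 1.2
  endloop
 endfacet
 facet normal 0.661 -0.646 -0.382
  outer loop
   vertex 2.8 0.8 3.7
   vertex 5.9 3.2 5.0
   vertex 2.6 0.3 4.2
  endloop
 endfacet
 facet normal 0.641 -0.526 -0.558
  outer loop
   vertex 2.8 0.8 3.7
   vertex 4.4 3.6 2.9
   vertex 5.9 3.2 5.0
  endloop
 endfacet
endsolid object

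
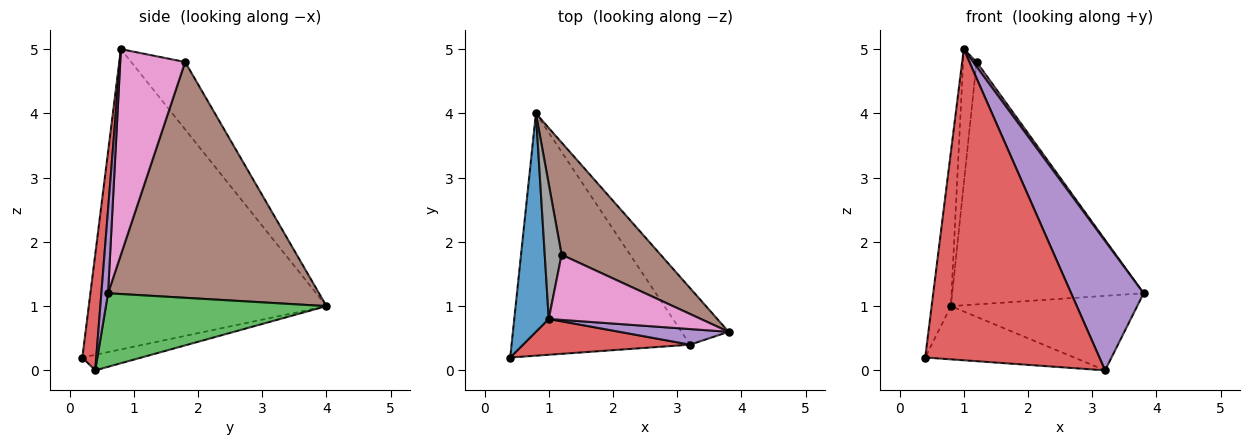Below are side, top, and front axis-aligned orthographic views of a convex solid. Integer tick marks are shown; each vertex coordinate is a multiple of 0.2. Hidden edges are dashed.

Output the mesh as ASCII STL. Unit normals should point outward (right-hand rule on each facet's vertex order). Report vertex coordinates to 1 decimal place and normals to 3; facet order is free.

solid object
 facet normal -0.990 0.080 0.114
  outer loop
   vertex 1.0 0.8 5.0
   vertex 0.8 4.0 1.0
   vertex 0.4 0.2 0.2
  endloop
 endfacet
 facet normal -0.085 0.214 -0.973
  outer loop
   vertex 3.2 0.4 0.0
   vertex 0.4 0.2 0.2
   vertex 0.8 4.0 1.0
  endloop
 endfacet
 facet normal 0.686 0.580 -0.440
  outer loop
   vertex 3.2 0.4 0.0
   vertex 0.8 4.0 1.0
   vertex 3.8 0.6 1.2
  endloop
 endfacet
 facet normal 0.079 -0.990 0.114
  outer loop
   vertex 3.2 0.4 0.0
   vertex 1.0 0.8 5.0
   vertex 0.4 0.2 0.2
  endloop
 endfacet
 facet normal 0.091 -0.989 0.119
  outer loop
   vertex 3.2 0.4 0.0
   vertex 3.8 0.6 1.2
   vertex 1.0 0.8 5.0
  endloop
 endfacet
 facet normal 0.707 0.642 0.297
  outer loop
   vertex 1.2 1.8 4.8
   vertex 3.8 0.6 1.2
   vertex 0.8 4.0 1.0
  endloop
 endfacet
 facet normal 0.803 -0.042 0.594
  outer loop
   vertex 1.2 1.8 4.8
   vertex 1.0 0.8 5.0
   vertex 3.8 0.6 1.2
  endloop
 endfacet
 facet normal -0.943 0.236 0.236
  outer loop
   vertex 1.2 1.8 4.8
   vertex 0.8 4.0 1.0
   vertex 1.0 0.8 5.0
  endloop
 endfacet
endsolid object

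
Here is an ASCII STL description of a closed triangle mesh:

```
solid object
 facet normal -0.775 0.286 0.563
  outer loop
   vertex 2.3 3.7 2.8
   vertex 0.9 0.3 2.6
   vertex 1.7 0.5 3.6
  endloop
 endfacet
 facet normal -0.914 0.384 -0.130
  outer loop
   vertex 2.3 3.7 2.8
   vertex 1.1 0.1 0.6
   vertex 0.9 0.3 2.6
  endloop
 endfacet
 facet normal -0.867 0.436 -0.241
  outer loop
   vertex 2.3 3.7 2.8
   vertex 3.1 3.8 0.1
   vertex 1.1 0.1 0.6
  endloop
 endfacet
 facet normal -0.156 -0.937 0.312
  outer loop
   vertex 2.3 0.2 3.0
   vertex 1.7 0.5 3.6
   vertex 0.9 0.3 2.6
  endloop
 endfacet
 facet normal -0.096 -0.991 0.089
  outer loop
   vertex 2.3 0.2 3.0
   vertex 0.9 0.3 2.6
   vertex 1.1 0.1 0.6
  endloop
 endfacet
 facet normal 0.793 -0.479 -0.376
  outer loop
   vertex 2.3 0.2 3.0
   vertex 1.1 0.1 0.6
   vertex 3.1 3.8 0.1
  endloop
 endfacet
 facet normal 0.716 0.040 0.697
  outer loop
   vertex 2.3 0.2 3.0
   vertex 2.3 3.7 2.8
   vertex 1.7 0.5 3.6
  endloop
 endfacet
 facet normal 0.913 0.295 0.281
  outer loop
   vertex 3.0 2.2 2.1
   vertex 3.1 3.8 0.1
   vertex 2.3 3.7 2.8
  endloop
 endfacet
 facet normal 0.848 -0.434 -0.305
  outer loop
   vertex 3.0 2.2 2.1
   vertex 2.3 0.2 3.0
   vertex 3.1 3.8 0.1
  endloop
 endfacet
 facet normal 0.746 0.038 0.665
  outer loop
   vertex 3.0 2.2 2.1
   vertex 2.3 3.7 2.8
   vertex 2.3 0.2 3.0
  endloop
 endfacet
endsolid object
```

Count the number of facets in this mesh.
10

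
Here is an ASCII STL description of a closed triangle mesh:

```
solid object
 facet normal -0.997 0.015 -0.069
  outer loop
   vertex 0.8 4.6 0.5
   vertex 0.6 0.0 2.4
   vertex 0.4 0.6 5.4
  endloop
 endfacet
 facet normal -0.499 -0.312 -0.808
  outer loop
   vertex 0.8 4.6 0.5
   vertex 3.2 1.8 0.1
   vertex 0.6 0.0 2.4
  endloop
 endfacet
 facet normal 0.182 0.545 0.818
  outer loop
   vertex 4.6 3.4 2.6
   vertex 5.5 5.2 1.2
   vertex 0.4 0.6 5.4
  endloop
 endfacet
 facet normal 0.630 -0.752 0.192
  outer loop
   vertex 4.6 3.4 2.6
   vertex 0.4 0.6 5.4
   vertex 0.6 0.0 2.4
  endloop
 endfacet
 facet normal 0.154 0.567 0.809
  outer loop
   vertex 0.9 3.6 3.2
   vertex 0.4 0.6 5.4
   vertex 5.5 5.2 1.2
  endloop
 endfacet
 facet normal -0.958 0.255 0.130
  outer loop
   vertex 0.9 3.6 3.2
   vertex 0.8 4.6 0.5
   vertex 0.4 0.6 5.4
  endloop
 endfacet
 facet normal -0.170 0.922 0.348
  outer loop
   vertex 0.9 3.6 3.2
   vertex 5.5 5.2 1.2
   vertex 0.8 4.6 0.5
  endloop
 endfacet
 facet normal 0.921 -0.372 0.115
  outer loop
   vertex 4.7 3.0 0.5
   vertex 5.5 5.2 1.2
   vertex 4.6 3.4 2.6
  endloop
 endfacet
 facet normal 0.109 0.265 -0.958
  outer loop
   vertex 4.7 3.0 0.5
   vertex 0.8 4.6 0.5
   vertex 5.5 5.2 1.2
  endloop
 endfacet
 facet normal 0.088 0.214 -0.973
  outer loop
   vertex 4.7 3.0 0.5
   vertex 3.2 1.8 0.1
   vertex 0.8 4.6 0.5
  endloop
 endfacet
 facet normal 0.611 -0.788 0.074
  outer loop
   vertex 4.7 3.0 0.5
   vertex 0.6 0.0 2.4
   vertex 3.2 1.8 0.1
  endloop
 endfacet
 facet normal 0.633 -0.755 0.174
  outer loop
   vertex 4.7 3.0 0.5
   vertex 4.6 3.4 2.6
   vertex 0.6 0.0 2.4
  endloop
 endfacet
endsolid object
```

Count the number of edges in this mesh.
18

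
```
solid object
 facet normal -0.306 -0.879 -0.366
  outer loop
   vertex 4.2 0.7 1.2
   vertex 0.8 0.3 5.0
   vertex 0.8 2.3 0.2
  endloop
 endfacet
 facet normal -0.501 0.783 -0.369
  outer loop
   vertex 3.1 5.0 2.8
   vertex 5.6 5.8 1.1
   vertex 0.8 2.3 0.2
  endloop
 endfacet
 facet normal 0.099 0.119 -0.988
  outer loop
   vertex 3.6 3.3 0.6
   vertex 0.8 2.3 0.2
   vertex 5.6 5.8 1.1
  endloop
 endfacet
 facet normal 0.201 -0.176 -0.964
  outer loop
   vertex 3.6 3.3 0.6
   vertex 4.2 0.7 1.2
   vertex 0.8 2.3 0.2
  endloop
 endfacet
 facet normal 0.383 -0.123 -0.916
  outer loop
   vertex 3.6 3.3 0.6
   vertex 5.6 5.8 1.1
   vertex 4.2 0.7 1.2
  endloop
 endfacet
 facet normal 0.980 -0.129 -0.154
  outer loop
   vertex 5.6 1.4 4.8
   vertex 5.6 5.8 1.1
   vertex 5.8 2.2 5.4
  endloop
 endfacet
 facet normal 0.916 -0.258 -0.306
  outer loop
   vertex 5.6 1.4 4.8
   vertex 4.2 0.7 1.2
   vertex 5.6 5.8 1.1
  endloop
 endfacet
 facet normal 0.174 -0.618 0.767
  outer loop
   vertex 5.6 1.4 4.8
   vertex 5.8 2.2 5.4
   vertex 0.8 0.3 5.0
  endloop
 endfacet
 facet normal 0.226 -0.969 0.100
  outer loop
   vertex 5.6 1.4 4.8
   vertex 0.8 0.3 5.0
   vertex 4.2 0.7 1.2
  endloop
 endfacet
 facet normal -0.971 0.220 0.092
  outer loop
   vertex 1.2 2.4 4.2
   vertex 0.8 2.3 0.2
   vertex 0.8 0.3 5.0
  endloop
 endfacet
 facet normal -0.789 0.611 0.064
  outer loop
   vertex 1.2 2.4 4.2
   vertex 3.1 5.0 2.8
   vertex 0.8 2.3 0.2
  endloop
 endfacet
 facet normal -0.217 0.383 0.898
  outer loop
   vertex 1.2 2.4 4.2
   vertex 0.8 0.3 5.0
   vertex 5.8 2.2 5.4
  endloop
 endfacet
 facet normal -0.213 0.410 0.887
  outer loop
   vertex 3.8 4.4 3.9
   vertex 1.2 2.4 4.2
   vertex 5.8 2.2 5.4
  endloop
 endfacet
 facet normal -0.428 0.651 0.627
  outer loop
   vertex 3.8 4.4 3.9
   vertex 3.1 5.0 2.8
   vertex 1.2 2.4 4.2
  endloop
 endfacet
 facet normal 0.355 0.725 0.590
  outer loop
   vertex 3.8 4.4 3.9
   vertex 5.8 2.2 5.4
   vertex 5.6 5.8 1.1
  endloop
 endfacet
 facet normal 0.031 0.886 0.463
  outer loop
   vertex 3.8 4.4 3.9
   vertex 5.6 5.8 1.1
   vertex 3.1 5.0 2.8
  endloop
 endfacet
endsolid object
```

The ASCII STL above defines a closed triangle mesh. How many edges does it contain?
24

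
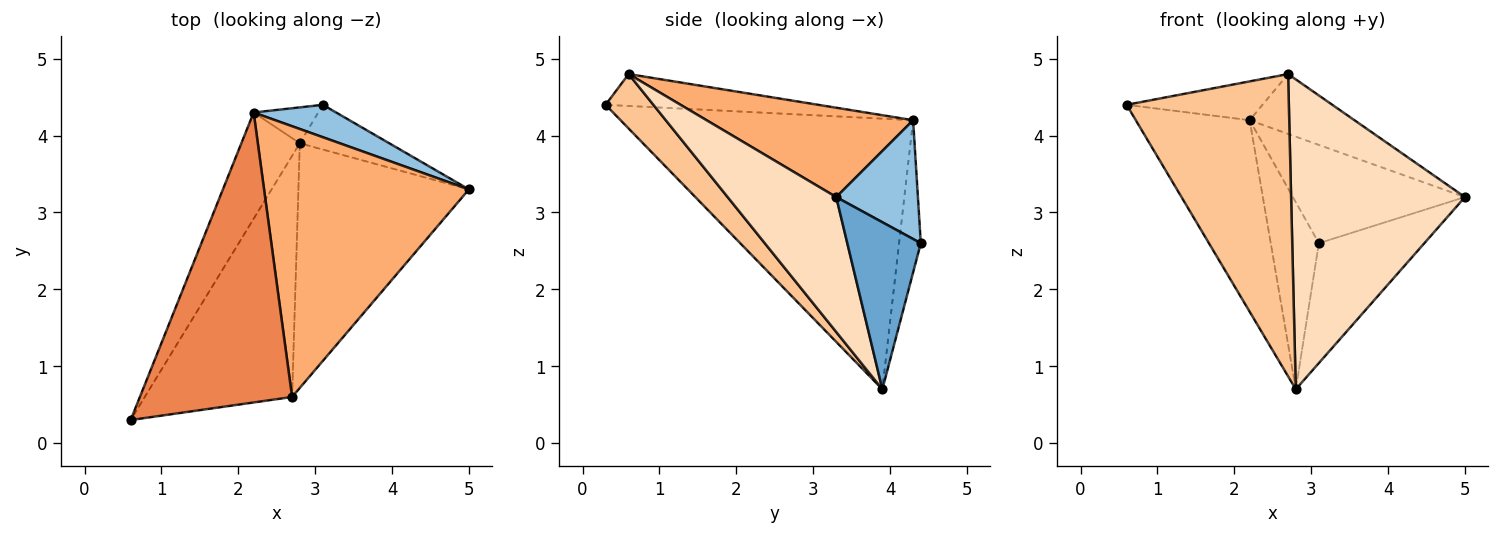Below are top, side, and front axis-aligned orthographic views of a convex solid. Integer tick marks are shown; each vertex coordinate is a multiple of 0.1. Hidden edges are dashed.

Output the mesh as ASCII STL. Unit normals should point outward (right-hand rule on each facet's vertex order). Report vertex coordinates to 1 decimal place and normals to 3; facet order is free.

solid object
 facet normal 0.547 0.785 -0.293
  outer loop
   vertex 2.8 3.9 0.7
   vertex 3.1 4.4 2.6
   vertex 5.0 3.3 3.2
  endloop
 endfacet
 facet normal 0.411 0.866 0.285
  outer loop
   vertex 2.2 4.3 4.2
   vertex 5.0 3.3 3.2
   vertex 3.1 4.4 2.6
  endloop
 endfacet
 facet normal -0.914 0.356 -0.197
  outer loop
   vertex 2.2 4.3 4.2
   vertex 2.8 3.9 0.7
   vertex 0.6 0.3 4.4
  endloop
 endfacet
 facet normal -0.406 0.898 -0.172
  outer loop
   vertex 2.2 4.3 4.2
   vertex 3.1 4.4 2.6
   vertex 2.8 3.9 0.7
  endloop
 endfacet
 facet normal -0.203 0.130 0.970
  outer loop
   vertex 2.7 0.6 4.8
   vertex 2.2 4.3 4.2
   vertex 0.6 0.3 4.4
  endloop
 endfacet
 facet normal 0.392 0.199 0.898
  outer loop
   vertex 2.7 0.6 4.8
   vertex 5.0 3.3 3.2
   vertex 2.2 4.3 4.2
  endloop
 endfacet
 facet normal 0.225 -0.762 -0.608
  outer loop
   vertex 2.7 0.6 4.8
   vertex 0.6 0.3 4.4
   vertex 2.8 3.9 0.7
  endloop
 endfacet
 facet normal 0.440 -0.705 -0.556
  outer loop
   vertex 2.7 0.6 4.8
   vertex 2.8 3.9 0.7
   vertex 5.0 3.3 3.2
  endloop
 endfacet
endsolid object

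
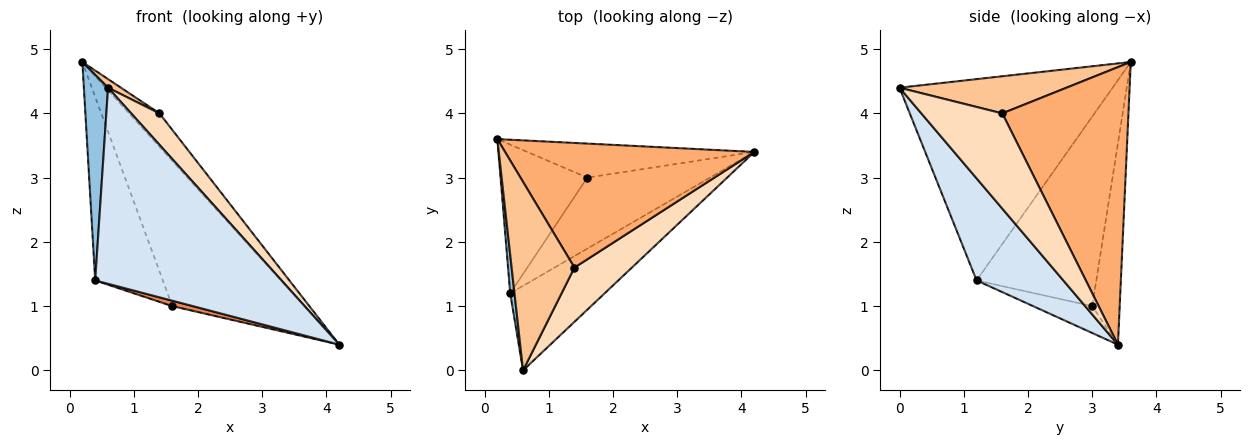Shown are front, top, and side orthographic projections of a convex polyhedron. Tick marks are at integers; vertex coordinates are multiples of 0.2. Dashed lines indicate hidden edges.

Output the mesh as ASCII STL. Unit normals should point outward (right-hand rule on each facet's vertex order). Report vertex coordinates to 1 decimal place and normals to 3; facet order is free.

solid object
 facet normal -0.198 0.954 -0.224
  outer loop
   vertex 1.6 3.0 1.0
   vertex 0.2 3.6 4.8
   vertex 4.2 3.4 0.4
  endloop
 endfacet
 facet normal -0.993 -0.113 0.021
  outer loop
   vertex 0.4 1.2 1.4
   vertex 0.6 0.0 4.4
   vertex 0.2 3.6 4.8
  endloop
 endfacet
 facet normal -0.809 0.457 -0.370
  outer loop
   vertex 0.4 1.2 1.4
   vertex 0.2 3.6 4.8
   vertex 1.6 3.0 1.0
  endloop
 endfacet
 facet normal 0.393 -0.844 -0.364
  outer loop
   vertex 0.4 1.2 1.4
   vertex 4.2 3.4 0.4
   vertex 0.6 0.0 4.4
  endloop
 endfacet
 facet normal -0.213 -0.074 -0.974
  outer loop
   vertex 0.4 1.2 1.4
   vertex 1.6 3.0 1.0
   vertex 4.2 3.4 0.4
  endloop
 endfacet
 facet normal 0.732 0.176 0.658
  outer loop
   vertex 1.4 1.6 4.0
   vertex 4.2 3.4 0.4
   vertex 0.2 3.6 4.8
  endloop
 endfacet
 facet normal 0.508 -0.039 0.860
  outer loop
   vertex 1.4 1.6 4.0
   vertex 0.2 3.6 4.8
   vertex 0.6 0.0 4.4
  endloop
 endfacet
 facet normal 0.820 -0.286 0.495
  outer loop
   vertex 1.4 1.6 4.0
   vertex 0.6 0.0 4.4
   vertex 4.2 3.4 0.4
  endloop
 endfacet
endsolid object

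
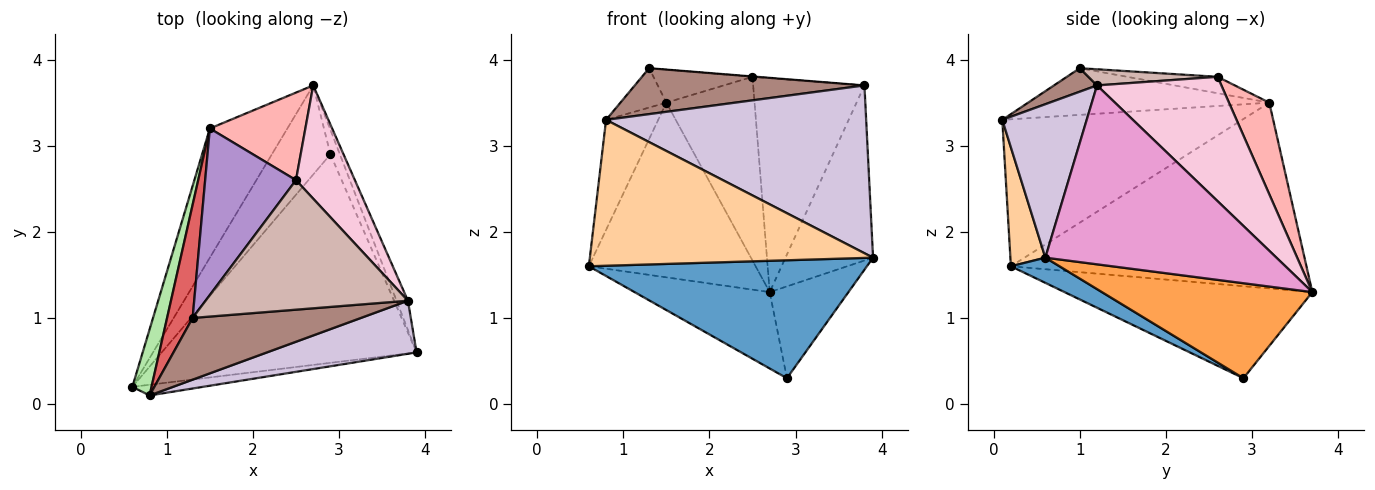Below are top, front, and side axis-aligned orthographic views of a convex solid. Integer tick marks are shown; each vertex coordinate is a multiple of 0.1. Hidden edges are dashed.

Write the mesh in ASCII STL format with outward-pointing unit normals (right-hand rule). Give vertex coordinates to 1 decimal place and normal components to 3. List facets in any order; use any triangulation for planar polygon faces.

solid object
 facet normal 0.086 -0.491 -0.867
  outer loop
   vertex 2.9 2.9 0.3
   vertex 3.9 0.6 1.7
   vertex 0.6 0.2 1.6
  endloop
 endfacet
 facet normal -0.766 0.418 -0.488
  outer loop
   vertex 2.9 2.9 0.3
   vertex 0.6 0.2 1.6
   vertex 2.7 3.7 1.3
  endloop
 endfacet
 facet normal 0.933 0.349 -0.093
  outer loop
   vertex 2.9 2.9 0.3
   vertex 2.7 3.7 1.3
   vertex 3.9 0.6 1.7
  endloop
 endfacet
 facet normal 0.122 -0.990 -0.073
  outer loop
   vertex 0.8 0.1 3.3
   vertex 0.6 0.2 1.6
   vertex 3.9 0.6 1.7
  endloop
 endfacet
 facet normal -0.819 0.462 -0.342
  outer loop
   vertex 1.5 3.2 3.5
   vertex 2.7 3.7 1.3
   vertex 0.6 0.2 1.6
  endloop
 endfacet
 facet normal -0.969 0.211 0.126
  outer loop
   vertex 1.5 3.2 3.5
   vertex 0.6 0.2 1.6
   vertex 0.8 0.1 3.3
  endloop
 endfacet
 facet normal -0.865 0.165 0.474
  outer loop
   vertex 1.5 3.2 3.5
   vertex 0.8 0.1 3.3
   vertex 1.3 1.0 3.9
  endloop
 endfacet
 facet normal 0.381 0.834 0.398
  outer loop
   vertex 1.5 3.2 3.5
   vertex 2.5 2.6 3.8
   vertex 2.7 3.7 1.3
  endloop
 endfacet
 facet normal -0.175 0.191 0.966
  outer loop
   vertex 1.5 3.2 3.5
   vertex 1.3 1.0 3.9
   vertex 2.5 2.6 3.8
  endloop
 endfacet
 facet normal 0.296 -0.911 0.288
  outer loop
   vertex 3.8 1.2 3.7
   vertex 0.8 0.1 3.3
   vertex 3.9 0.6 1.7
  endloop
 endfacet
 facet normal 0.111 -0.593 0.797
  outer loop
   vertex 3.8 1.2 3.7
   vertex 1.3 1.0 3.9
   vertex 0.8 0.1 3.3
  endloop
 endfacet
 facet normal 0.080 0.003 0.997
  outer loop
   vertex 3.8 1.2 3.7
   vertex 2.5 2.6 3.8
   vertex 1.3 1.0 3.9
  endloop
 endfacet
 facet normal 0.933 0.354 -0.059
  outer loop
   vertex 3.8 1.2 3.7
   vertex 3.9 0.6 1.7
   vertex 2.7 3.7 1.3
  endloop
 endfacet
 facet normal 0.703 0.629 0.333
  outer loop
   vertex 3.8 1.2 3.7
   vertex 2.7 3.7 1.3
   vertex 2.5 2.6 3.8
  endloop
 endfacet
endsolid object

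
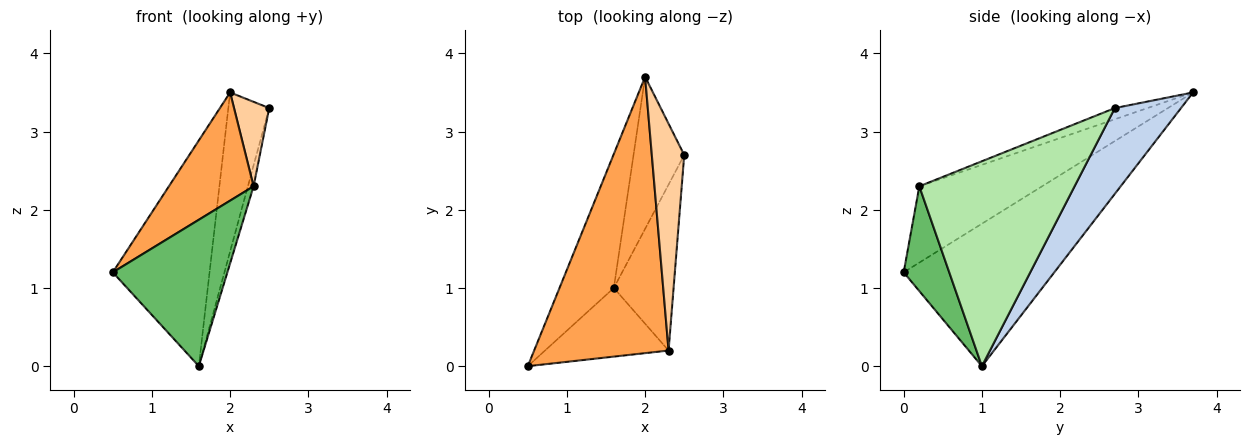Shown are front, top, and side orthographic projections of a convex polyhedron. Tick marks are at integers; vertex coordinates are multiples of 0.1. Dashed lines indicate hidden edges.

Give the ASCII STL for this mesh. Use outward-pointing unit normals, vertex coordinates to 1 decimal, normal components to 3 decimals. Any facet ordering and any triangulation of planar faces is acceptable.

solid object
 facet normal -0.801 0.515 -0.305
  outer loop
   vertex 1.6 1.0 0.0
   vertex 0.5 0.0 1.2
   vertex 2.0 3.7 3.5
  endloop
 endfacet
 facet normal 0.760 0.470 -0.449
  outer loop
   vertex 1.6 1.0 0.0
   vertex 2.0 3.7 3.5
   vertex 2.5 2.7 3.3
  endloop
 endfacet
 facet normal -0.467 -0.322 0.823
  outer loop
   vertex 2.3 0.2 2.3
   vertex 2.0 3.7 3.5
   vertex 0.5 0.0 1.2
  endloop
 endfacet
 facet normal -0.307 -0.332 0.892
  outer loop
   vertex 2.3 0.2 2.3
   vertex 2.5 2.7 3.3
   vertex 2.0 3.7 3.5
  endloop
 endfacet
 facet normal 0.339 -0.852 -0.399
  outer loop
   vertex 2.3 0.2 2.3
   vertex 0.5 0.0 1.2
   vertex 1.6 1.0 0.0
  endloop
 endfacet
 facet normal 0.959 0.035 -0.280
  outer loop
   vertex 2.3 0.2 2.3
   vertex 1.6 1.0 0.0
   vertex 2.5 2.7 3.3
  endloop
 endfacet
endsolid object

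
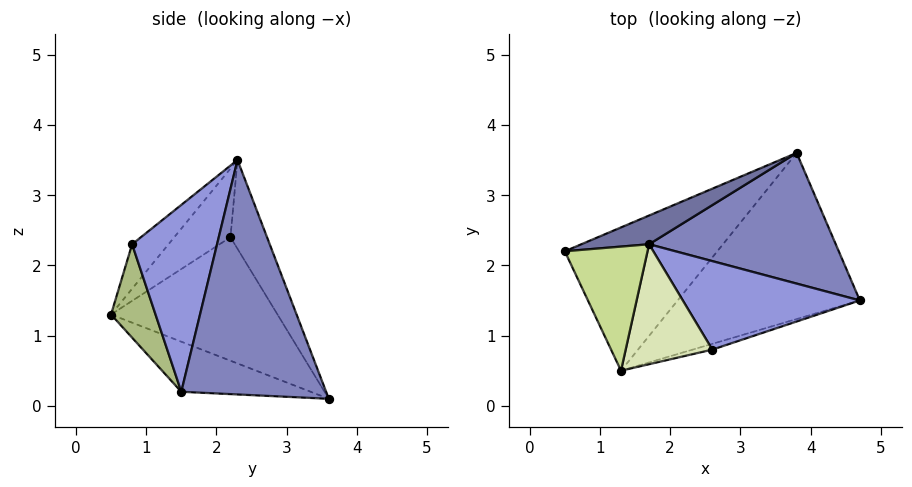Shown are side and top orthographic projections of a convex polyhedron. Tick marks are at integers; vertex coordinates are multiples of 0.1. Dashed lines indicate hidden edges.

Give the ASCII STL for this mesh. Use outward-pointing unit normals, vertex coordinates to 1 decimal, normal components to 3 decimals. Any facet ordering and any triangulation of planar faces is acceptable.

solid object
 facet normal -0.262 0.944 0.200
  outer loop
   vertex 1.7 2.3 3.5
   vertex 3.8 3.6 0.1
   vertex 0.5 2.2 2.4
  endloop
 endfacet
 facet normal 0.735 0.343 0.585
  outer loop
   vertex 1.7 2.3 3.5
   vertex 4.7 1.5 0.2
   vertex 3.8 3.6 0.1
  endloop
 endfacet
 facet normal 0.721 -0.114 0.683
  outer loop
   vertex 2.6 0.8 2.3
   vertex 4.7 1.5 0.2
   vertex 1.7 2.3 3.5
  endloop
 endfacet
 facet normal -0.616 0.202 -0.761
  outer loop
   vertex 1.3 0.5 1.3
   vertex 0.5 2.2 2.4
   vertex 3.8 3.6 0.1
  endloop
 endfacet
 facet normal -0.262 -0.158 -0.952
  outer loop
   vertex 1.3 0.5 1.3
   vertex 3.8 3.6 0.1
   vertex 4.7 1.5 0.2
  endloop
 endfacet
 facet normal 0.265 -0.963 -0.056
  outer loop
   vertex 1.3 0.5 1.3
   vertex 4.7 1.5 0.2
   vertex 2.6 0.8 2.3
  endloop
 endfacet
 facet normal -0.499 -0.624 0.601
  outer loop
   vertex 1.3 0.5 1.3
   vertex 1.7 2.3 3.5
   vertex 0.5 2.2 2.4
  endloop
 endfacet
 facet normal -0.325 -0.702 0.634
  outer loop
   vertex 1.3 0.5 1.3
   vertex 2.6 0.8 2.3
   vertex 1.7 2.3 3.5
  endloop
 endfacet
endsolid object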